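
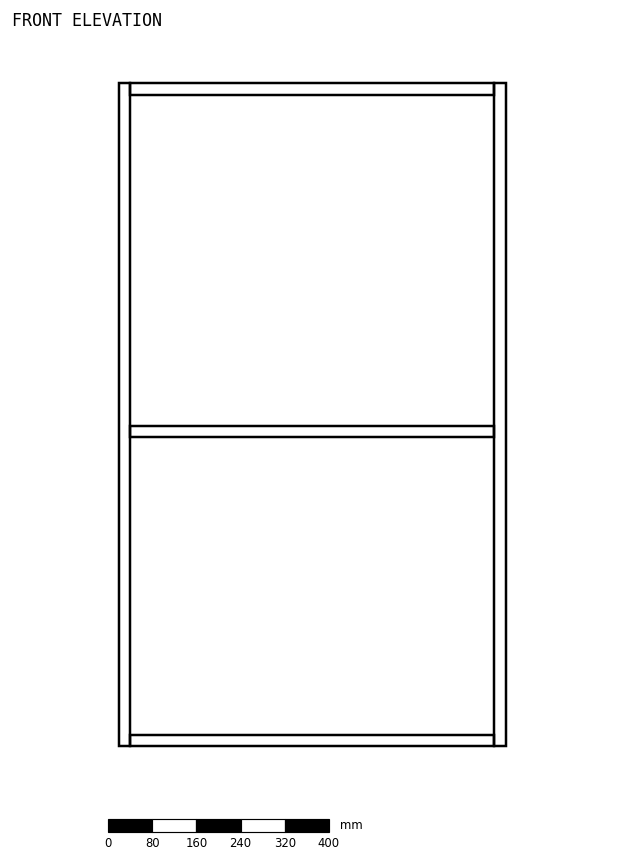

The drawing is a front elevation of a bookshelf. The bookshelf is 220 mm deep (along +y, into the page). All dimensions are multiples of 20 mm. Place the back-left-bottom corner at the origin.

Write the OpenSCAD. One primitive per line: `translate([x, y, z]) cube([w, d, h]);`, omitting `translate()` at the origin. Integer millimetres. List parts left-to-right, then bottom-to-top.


cube([20, 220, 1200]);
translate([20, 0, 0]) cube([660, 220, 20]);
translate([20, 0, 560]) cube([660, 220, 20]);
translate([20, 0, 1180]) cube([660, 220, 20]);
translate([680, 0, 0]) cube([20, 220, 1200]);


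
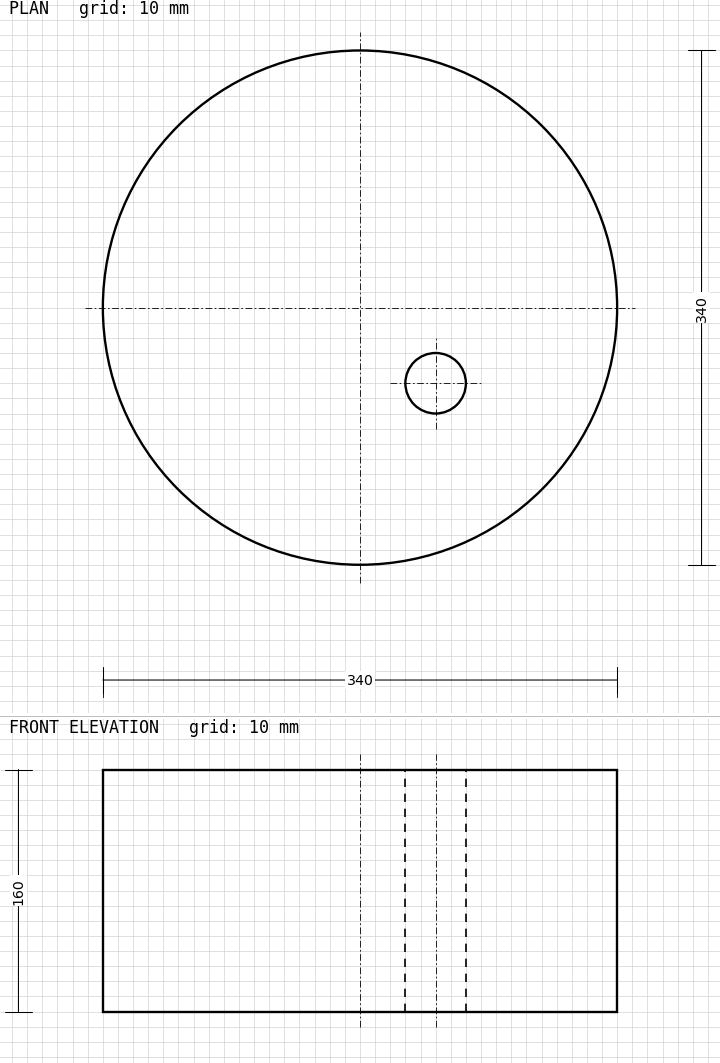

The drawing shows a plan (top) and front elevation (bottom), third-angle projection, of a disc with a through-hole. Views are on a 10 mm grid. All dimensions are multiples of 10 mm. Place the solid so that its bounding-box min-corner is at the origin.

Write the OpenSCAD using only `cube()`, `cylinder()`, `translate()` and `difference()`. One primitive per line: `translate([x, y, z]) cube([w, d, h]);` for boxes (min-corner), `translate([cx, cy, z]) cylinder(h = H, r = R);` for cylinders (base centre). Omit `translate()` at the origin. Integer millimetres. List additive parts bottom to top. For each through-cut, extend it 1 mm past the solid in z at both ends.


difference() {
  translate([170, 170, 0]) cylinder(h = 160, r = 170);
  translate([220, 120, -1]) cylinder(h = 162, r = 20);
}


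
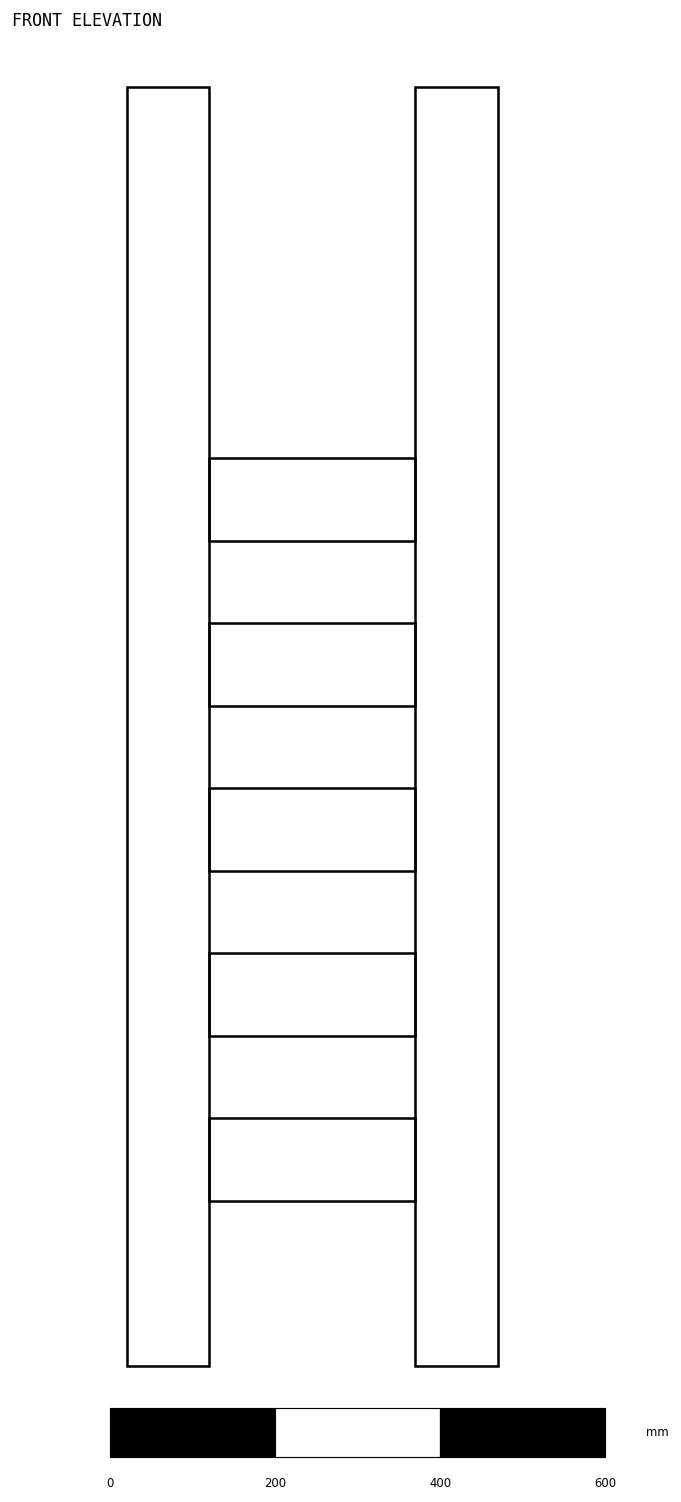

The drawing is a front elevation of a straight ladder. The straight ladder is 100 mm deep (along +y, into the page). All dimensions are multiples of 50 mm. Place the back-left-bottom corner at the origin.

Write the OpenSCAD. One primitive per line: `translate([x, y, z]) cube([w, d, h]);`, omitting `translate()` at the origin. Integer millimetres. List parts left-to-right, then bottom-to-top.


cube([100, 100, 1550]);
translate([100, 0, 200]) cube([250, 100, 100]);
translate([100, 0, 400]) cube([250, 100, 100]);
translate([100, 0, 600]) cube([250, 100, 100]);
translate([100, 0, 800]) cube([250, 100, 100]);
translate([100, 0, 1000]) cube([250, 100, 100]);
translate([350, 0, 0]) cube([100, 100, 1550]);


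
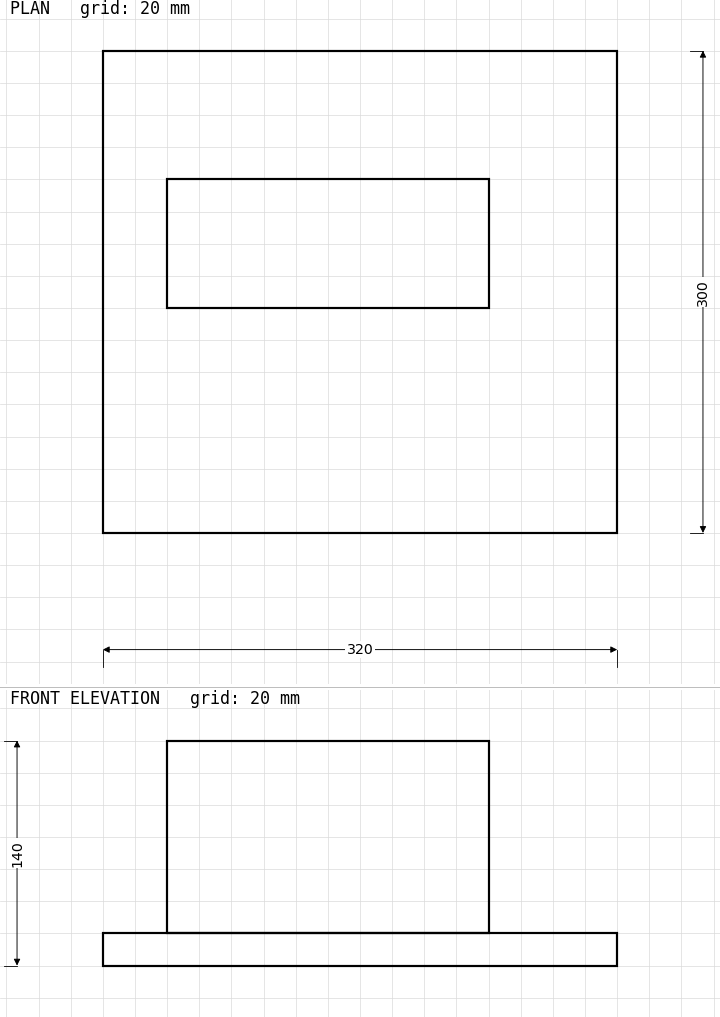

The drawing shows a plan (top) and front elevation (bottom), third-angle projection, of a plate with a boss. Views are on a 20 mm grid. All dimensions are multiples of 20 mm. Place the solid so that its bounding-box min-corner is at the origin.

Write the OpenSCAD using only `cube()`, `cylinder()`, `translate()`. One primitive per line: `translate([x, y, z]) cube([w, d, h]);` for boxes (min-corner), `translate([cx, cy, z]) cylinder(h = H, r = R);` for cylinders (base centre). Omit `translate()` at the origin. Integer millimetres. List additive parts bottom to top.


cube([320, 300, 20]);
translate([40, 140, 20]) cube([200, 80, 120]);


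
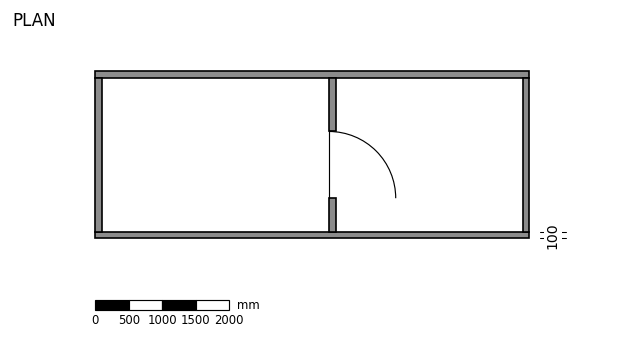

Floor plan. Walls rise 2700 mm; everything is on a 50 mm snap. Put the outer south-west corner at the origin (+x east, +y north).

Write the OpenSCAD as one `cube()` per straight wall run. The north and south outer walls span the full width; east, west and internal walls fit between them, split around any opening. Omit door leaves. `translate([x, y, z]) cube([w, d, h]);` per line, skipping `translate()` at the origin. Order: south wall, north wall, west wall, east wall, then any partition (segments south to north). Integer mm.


cube([6500, 100, 2700]);
translate([0, 2400, 0]) cube([6500, 100, 2700]);
translate([0, 100, 0]) cube([100, 2300, 2700]);
translate([6400, 100, 0]) cube([100, 2300, 2700]);
translate([3500, 100, 0]) cube([100, 500, 2700]);
translate([3500, 1600, 0]) cube([100, 800, 2700]);


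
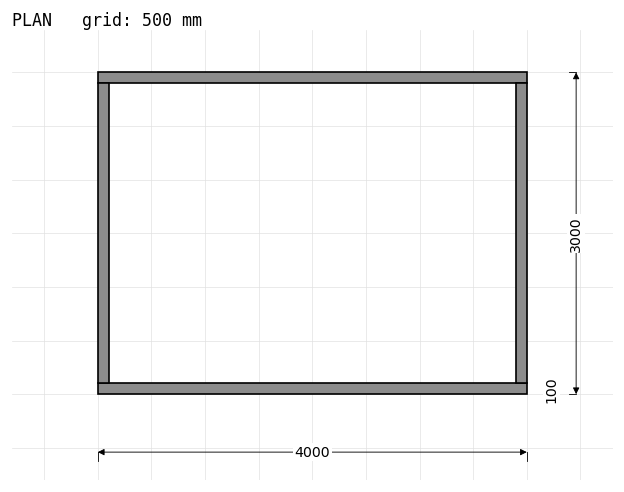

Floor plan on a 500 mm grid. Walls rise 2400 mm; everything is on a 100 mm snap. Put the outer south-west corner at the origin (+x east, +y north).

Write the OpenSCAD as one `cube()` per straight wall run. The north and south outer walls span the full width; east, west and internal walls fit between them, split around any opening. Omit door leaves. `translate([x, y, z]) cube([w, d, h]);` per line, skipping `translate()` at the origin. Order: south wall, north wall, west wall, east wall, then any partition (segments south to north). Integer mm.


cube([4000, 100, 2400]);
translate([0, 2900, 0]) cube([4000, 100, 2400]);
translate([0, 100, 0]) cube([100, 2800, 2400]);
translate([3900, 100, 0]) cube([100, 2800, 2400]);


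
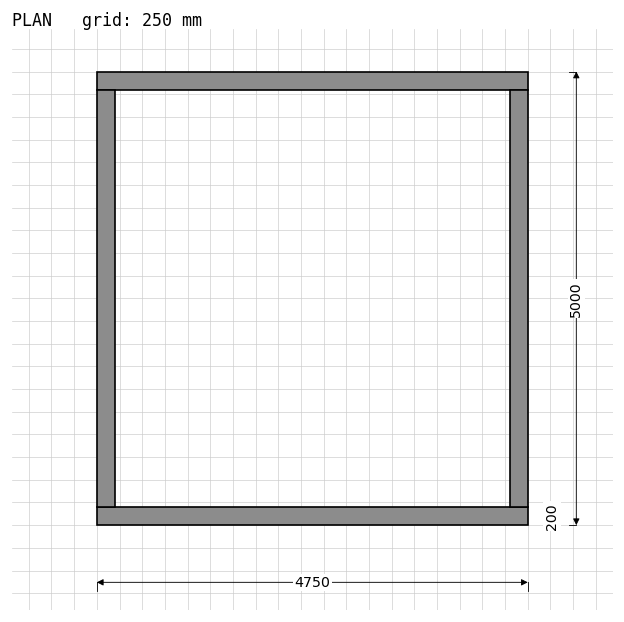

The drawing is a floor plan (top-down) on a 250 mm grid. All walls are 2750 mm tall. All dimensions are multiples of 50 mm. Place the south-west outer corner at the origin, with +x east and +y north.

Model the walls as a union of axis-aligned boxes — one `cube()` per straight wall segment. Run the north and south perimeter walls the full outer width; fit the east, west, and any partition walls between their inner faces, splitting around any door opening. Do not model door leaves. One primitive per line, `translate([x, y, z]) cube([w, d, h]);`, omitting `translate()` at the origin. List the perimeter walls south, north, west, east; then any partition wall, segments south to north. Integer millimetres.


cube([4750, 200, 2750]);
translate([0, 4800, 0]) cube([4750, 200, 2750]);
translate([0, 200, 0]) cube([200, 4600, 2750]);
translate([4550, 200, 0]) cube([200, 4600, 2750]);


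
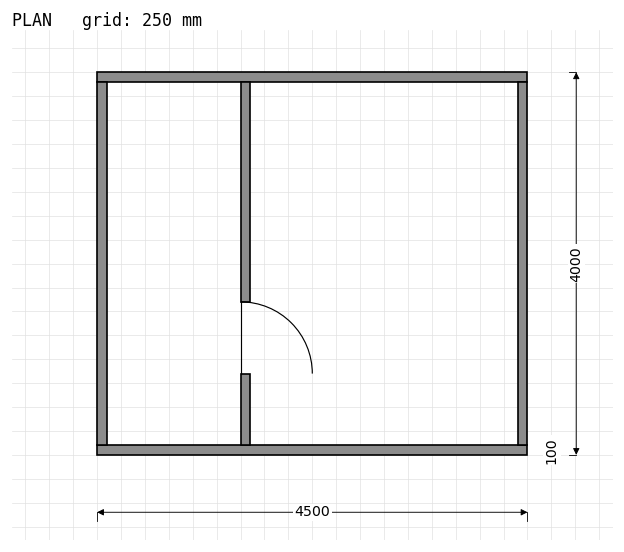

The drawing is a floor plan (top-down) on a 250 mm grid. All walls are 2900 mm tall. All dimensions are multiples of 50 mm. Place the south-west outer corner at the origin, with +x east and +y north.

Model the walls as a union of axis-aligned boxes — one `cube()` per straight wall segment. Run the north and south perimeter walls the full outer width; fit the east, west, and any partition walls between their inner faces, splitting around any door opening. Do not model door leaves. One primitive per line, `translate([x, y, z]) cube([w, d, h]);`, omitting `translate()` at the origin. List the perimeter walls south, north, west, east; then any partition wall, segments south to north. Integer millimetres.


cube([4500, 100, 2900]);
translate([0, 3900, 0]) cube([4500, 100, 2900]);
translate([0, 100, 0]) cube([100, 3800, 2900]);
translate([4400, 100, 0]) cube([100, 3800, 2900]);
translate([1500, 100, 0]) cube([100, 750, 2900]);
translate([1500, 1600, 0]) cube([100, 2300, 2900]);


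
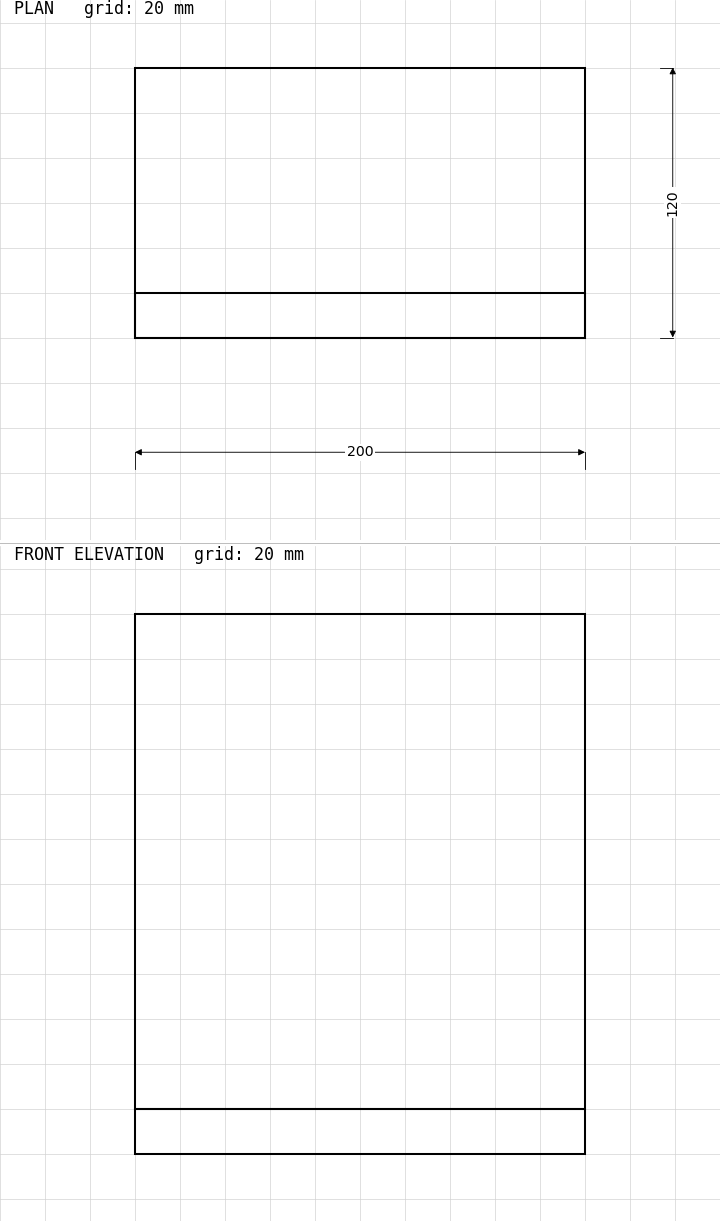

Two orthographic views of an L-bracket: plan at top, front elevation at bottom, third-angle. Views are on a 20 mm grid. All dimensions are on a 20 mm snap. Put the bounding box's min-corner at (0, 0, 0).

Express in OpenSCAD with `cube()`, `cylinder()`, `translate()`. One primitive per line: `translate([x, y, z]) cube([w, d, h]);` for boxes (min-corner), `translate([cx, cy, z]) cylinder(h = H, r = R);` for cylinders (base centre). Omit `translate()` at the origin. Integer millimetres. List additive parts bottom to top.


cube([200, 120, 20]);
translate([0, 0, 20]) cube([200, 20, 220]);


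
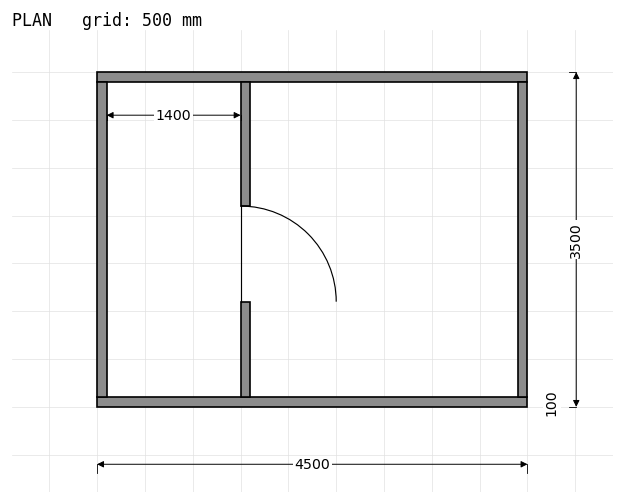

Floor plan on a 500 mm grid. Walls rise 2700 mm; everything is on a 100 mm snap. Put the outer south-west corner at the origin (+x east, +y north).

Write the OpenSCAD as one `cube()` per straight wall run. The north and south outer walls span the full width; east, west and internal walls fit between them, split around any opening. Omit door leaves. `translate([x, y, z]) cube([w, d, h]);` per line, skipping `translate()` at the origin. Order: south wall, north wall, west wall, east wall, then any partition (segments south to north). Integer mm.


cube([4500, 100, 2700]);
translate([0, 3400, 0]) cube([4500, 100, 2700]);
translate([0, 100, 0]) cube([100, 3300, 2700]);
translate([4400, 100, 0]) cube([100, 3300, 2700]);
translate([1500, 100, 0]) cube([100, 1000, 2700]);
translate([1500, 2100, 0]) cube([100, 1300, 2700]);


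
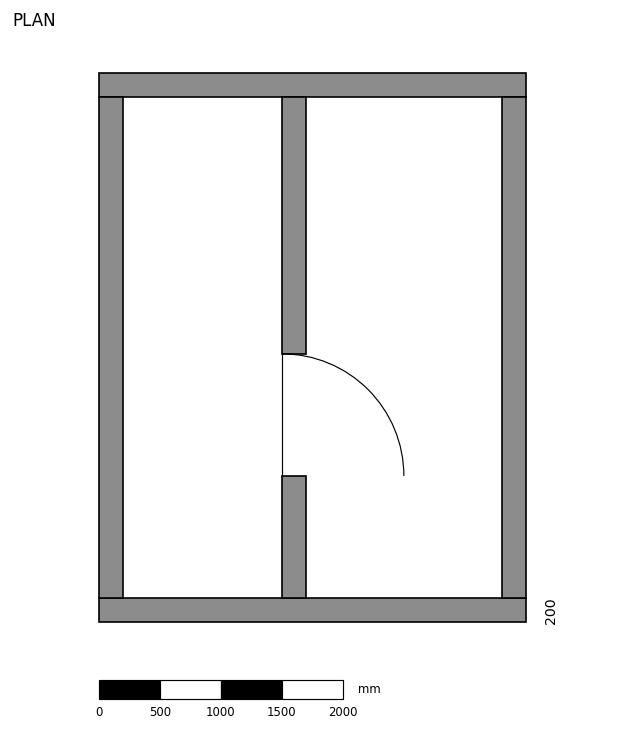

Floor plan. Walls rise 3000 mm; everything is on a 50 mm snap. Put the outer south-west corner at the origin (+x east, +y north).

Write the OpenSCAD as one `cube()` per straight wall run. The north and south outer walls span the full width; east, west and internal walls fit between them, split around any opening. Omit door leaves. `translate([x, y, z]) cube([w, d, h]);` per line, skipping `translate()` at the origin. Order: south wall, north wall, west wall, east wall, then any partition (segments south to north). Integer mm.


cube([3500, 200, 3000]);
translate([0, 4300, 0]) cube([3500, 200, 3000]);
translate([0, 200, 0]) cube([200, 4100, 3000]);
translate([3300, 200, 0]) cube([200, 4100, 3000]);
translate([1500, 200, 0]) cube([200, 1000, 3000]);
translate([1500, 2200, 0]) cube([200, 2100, 3000]);


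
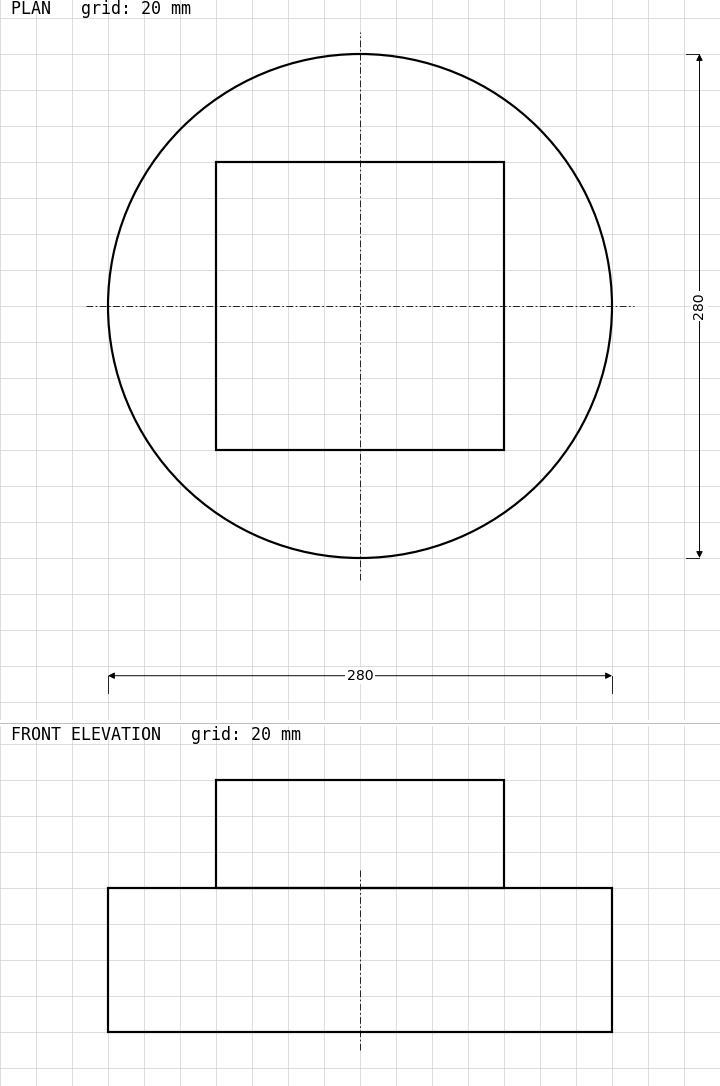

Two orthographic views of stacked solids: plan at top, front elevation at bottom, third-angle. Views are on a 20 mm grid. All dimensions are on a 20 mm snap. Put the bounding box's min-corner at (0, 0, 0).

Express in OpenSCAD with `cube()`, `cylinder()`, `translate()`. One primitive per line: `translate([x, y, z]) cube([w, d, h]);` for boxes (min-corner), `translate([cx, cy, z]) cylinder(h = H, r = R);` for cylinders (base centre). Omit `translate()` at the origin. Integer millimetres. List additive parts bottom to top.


translate([140, 140, 0]) cylinder(h = 80, r = 140);
translate([60, 60, 80]) cube([160, 160, 60]);


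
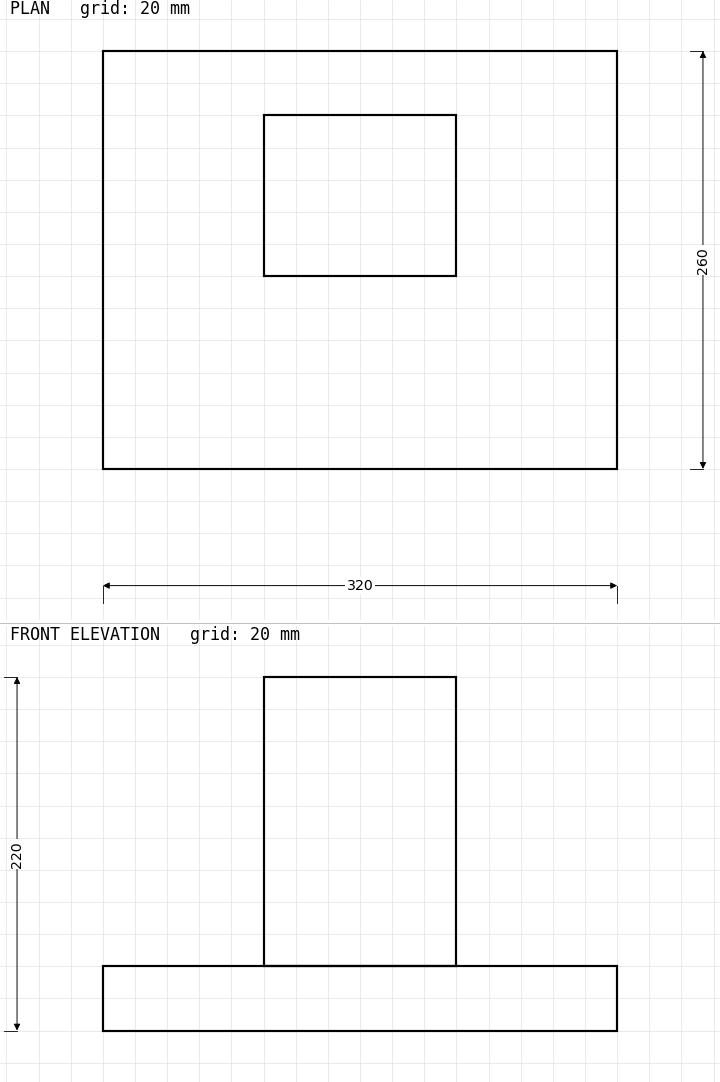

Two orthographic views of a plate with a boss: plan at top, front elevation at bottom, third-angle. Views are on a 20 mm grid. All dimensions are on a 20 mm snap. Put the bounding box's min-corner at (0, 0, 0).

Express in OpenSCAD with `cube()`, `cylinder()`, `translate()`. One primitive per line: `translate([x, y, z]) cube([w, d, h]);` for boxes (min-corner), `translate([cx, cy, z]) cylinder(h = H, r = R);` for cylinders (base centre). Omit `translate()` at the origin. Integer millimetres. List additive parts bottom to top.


cube([320, 260, 40]);
translate([100, 120, 40]) cube([120, 100, 180]);


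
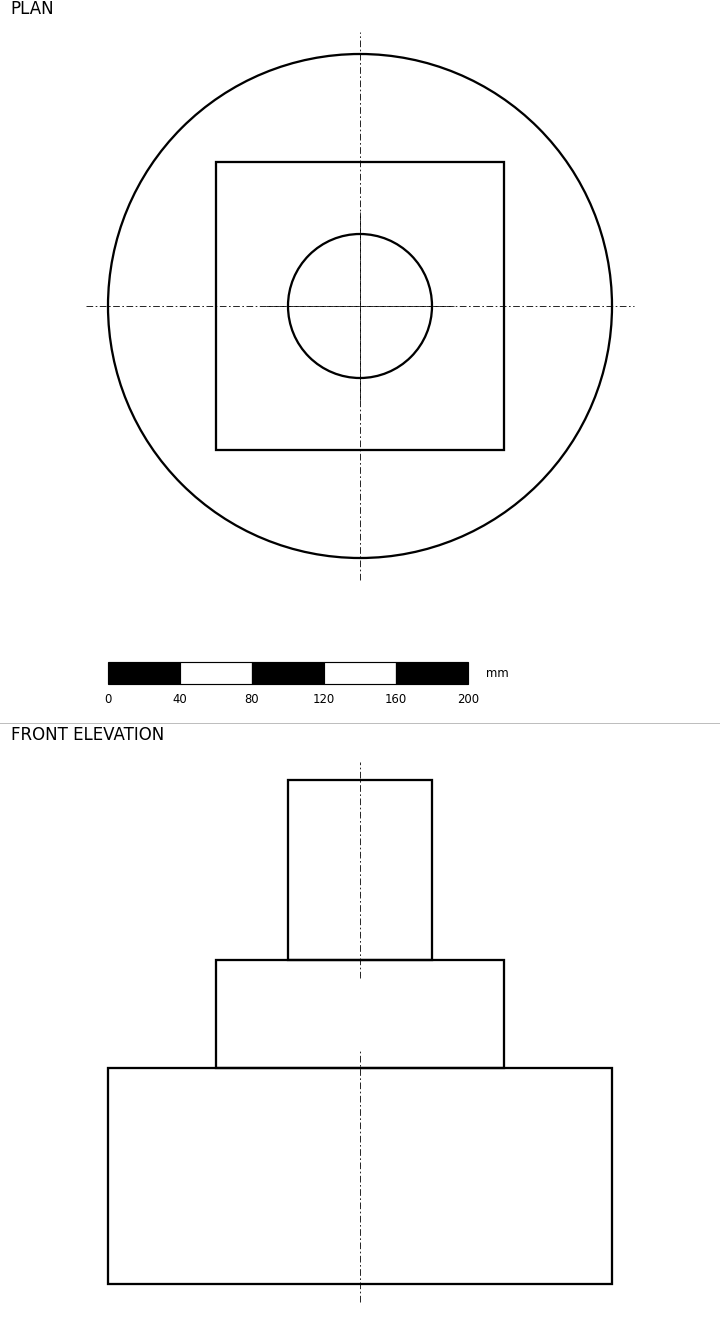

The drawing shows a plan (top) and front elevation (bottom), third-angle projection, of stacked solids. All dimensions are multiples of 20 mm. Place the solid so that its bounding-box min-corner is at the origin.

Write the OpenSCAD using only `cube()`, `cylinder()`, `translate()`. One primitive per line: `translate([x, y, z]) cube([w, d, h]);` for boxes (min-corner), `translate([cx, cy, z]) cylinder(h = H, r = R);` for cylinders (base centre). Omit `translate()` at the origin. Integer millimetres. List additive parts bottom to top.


translate([140, 140, 0]) cylinder(h = 120, r = 140);
translate([60, 60, 120]) cube([160, 160, 60]);
translate([140, 140, 180]) cylinder(h = 100, r = 40);


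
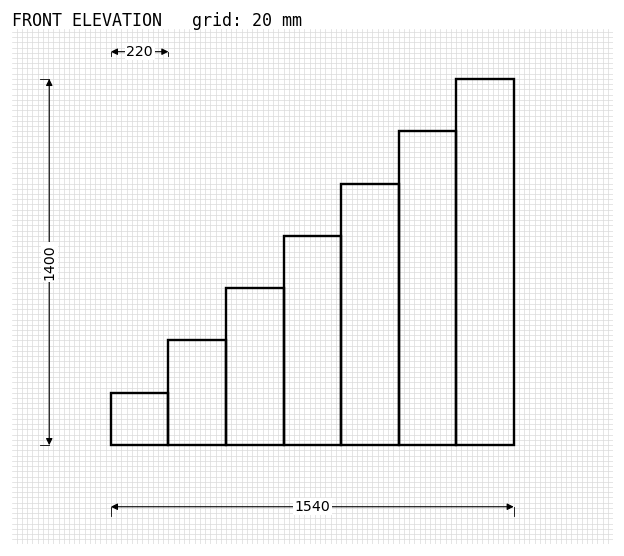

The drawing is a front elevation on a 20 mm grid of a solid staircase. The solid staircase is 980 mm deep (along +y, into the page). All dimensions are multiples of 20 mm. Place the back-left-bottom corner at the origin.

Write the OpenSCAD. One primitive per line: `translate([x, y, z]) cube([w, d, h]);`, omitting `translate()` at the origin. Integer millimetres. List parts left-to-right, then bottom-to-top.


cube([220, 980, 200]);
translate([220, 0, 0]) cube([220, 980, 400]);
translate([440, 0, 0]) cube([220, 980, 600]);
translate([660, 0, 0]) cube([220, 980, 800]);
translate([880, 0, 0]) cube([220, 980, 1000]);
translate([1100, 0, 0]) cube([220, 980, 1200]);
translate([1320, 0, 0]) cube([220, 980, 1400]);


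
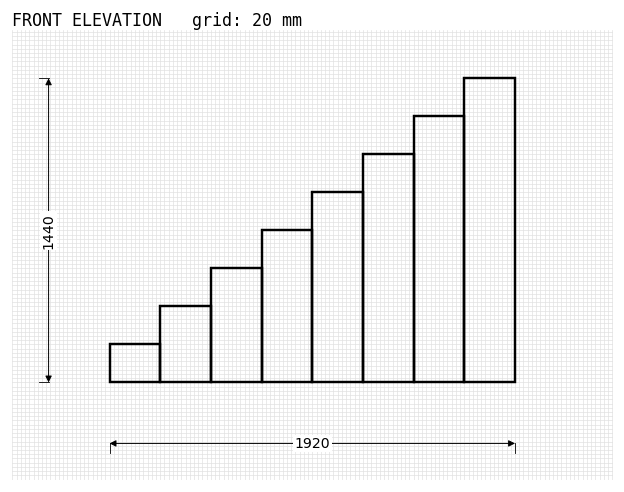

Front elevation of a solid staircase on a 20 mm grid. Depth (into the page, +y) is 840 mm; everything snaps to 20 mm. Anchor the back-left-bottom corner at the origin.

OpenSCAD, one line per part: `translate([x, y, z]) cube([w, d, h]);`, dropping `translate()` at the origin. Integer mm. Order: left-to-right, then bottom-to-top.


cube([240, 840, 180]);
translate([240, 0, 0]) cube([240, 840, 360]);
translate([480, 0, 0]) cube([240, 840, 540]);
translate([720, 0, 0]) cube([240, 840, 720]);
translate([960, 0, 0]) cube([240, 840, 900]);
translate([1200, 0, 0]) cube([240, 840, 1080]);
translate([1440, 0, 0]) cube([240, 840, 1260]);
translate([1680, 0, 0]) cube([240, 840, 1440]);


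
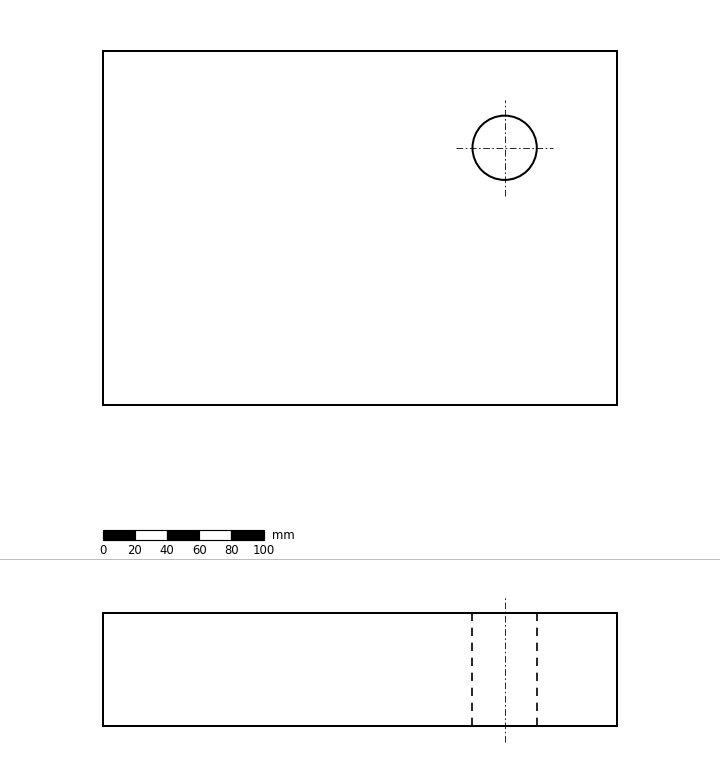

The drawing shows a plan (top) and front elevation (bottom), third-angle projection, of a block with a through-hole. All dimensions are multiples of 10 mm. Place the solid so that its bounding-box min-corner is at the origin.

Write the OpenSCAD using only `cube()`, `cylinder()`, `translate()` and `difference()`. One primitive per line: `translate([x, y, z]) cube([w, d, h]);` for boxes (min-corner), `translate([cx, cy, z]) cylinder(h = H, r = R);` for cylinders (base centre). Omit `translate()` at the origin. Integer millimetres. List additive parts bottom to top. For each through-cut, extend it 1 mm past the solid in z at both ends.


difference() {
  cube([320, 220, 70]);
  translate([250, 160, -1]) cylinder(h = 72, r = 20);
}


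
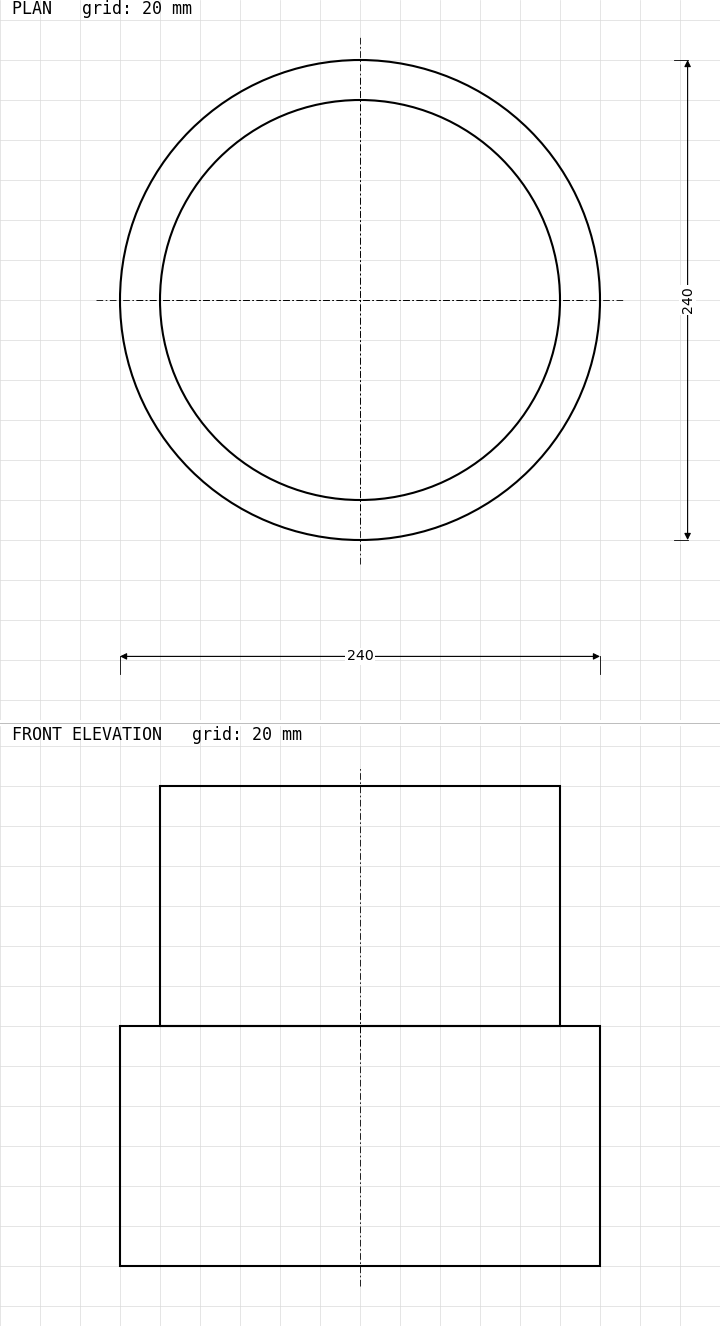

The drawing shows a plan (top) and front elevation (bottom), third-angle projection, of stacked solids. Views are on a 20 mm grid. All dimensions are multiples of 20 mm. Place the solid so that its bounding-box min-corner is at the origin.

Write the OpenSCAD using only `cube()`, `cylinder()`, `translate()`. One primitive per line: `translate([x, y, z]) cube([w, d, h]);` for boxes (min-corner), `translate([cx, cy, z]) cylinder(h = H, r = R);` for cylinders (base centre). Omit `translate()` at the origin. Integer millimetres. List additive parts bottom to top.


translate([120, 120, 0]) cylinder(h = 120, r = 120);
translate([120, 120, 120]) cylinder(h = 120, r = 100);


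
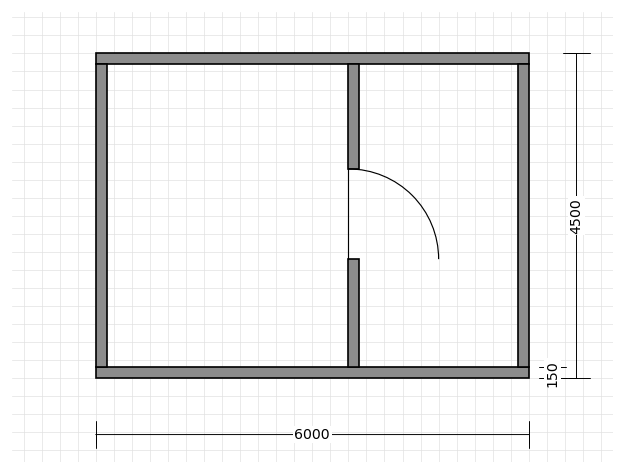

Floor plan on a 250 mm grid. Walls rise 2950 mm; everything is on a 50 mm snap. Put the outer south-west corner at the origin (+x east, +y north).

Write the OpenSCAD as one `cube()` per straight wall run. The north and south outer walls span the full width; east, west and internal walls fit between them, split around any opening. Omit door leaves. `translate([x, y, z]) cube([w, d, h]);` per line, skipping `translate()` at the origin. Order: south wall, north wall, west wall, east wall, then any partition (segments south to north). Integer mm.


cube([6000, 150, 2950]);
translate([0, 4350, 0]) cube([6000, 150, 2950]);
translate([0, 150, 0]) cube([150, 4200, 2950]);
translate([5850, 150, 0]) cube([150, 4200, 2950]);
translate([3500, 150, 0]) cube([150, 1500, 2950]);
translate([3500, 2900, 0]) cube([150, 1450, 2950]);


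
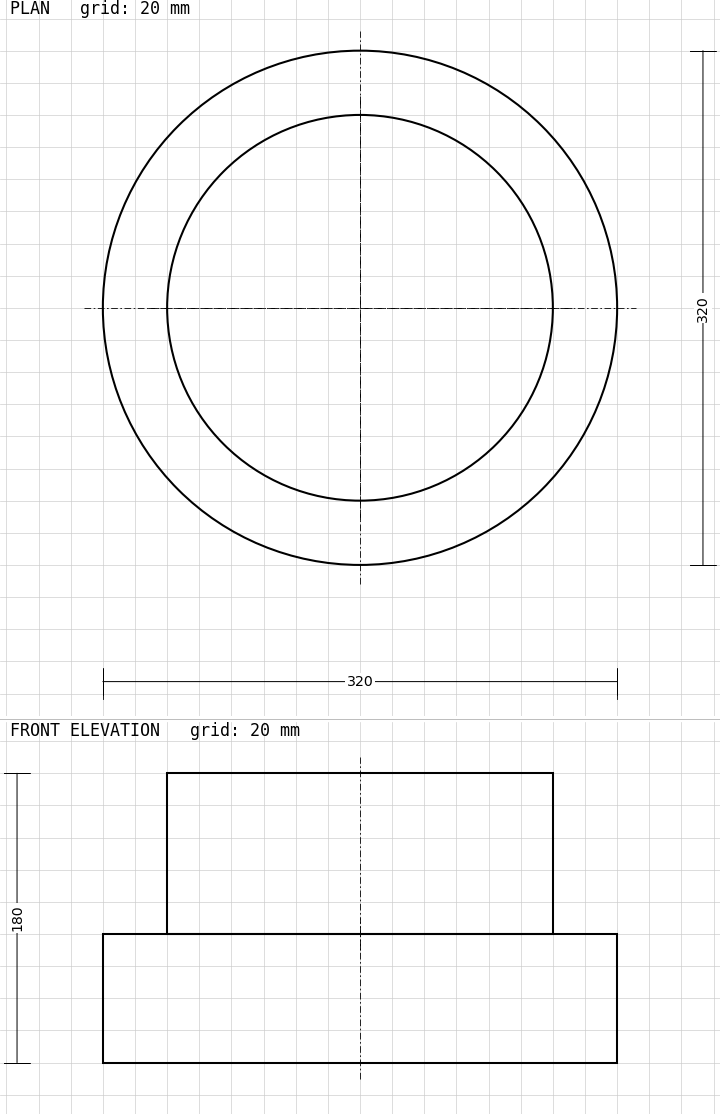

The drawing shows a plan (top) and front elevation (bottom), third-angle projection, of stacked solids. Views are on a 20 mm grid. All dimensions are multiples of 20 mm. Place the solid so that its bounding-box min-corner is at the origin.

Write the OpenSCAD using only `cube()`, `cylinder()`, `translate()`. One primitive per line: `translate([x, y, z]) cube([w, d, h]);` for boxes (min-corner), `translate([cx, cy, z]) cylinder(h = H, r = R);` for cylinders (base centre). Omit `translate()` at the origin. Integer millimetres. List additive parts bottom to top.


translate([160, 160, 0]) cylinder(h = 80, r = 160);
translate([160, 160, 80]) cylinder(h = 100, r = 120);


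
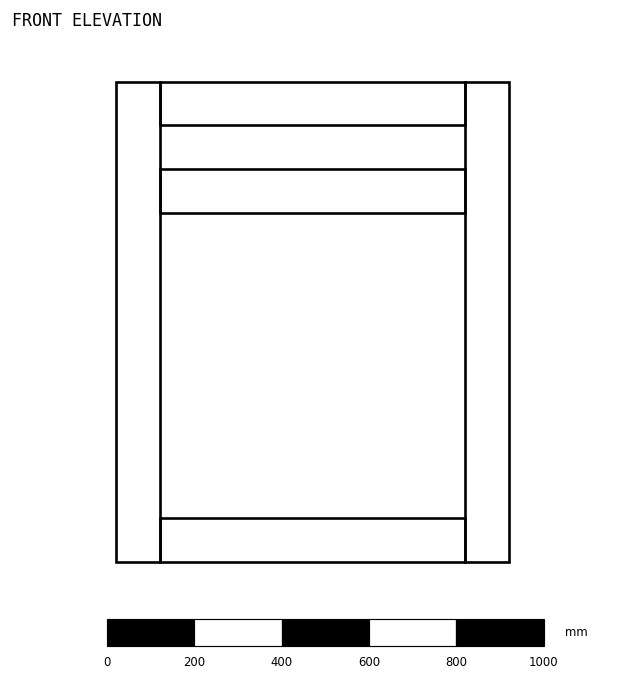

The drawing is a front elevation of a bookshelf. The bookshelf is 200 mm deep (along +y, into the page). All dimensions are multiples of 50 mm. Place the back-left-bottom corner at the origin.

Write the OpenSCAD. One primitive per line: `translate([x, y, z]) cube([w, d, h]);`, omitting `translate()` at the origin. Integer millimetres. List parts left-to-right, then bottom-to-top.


cube([100, 200, 1100]);
translate([100, 0, 0]) cube([700, 200, 100]);
translate([100, 0, 800]) cube([700, 200, 100]);
translate([100, 0, 1000]) cube([700, 200, 100]);
translate([800, 0, 0]) cube([100, 200, 1100]);


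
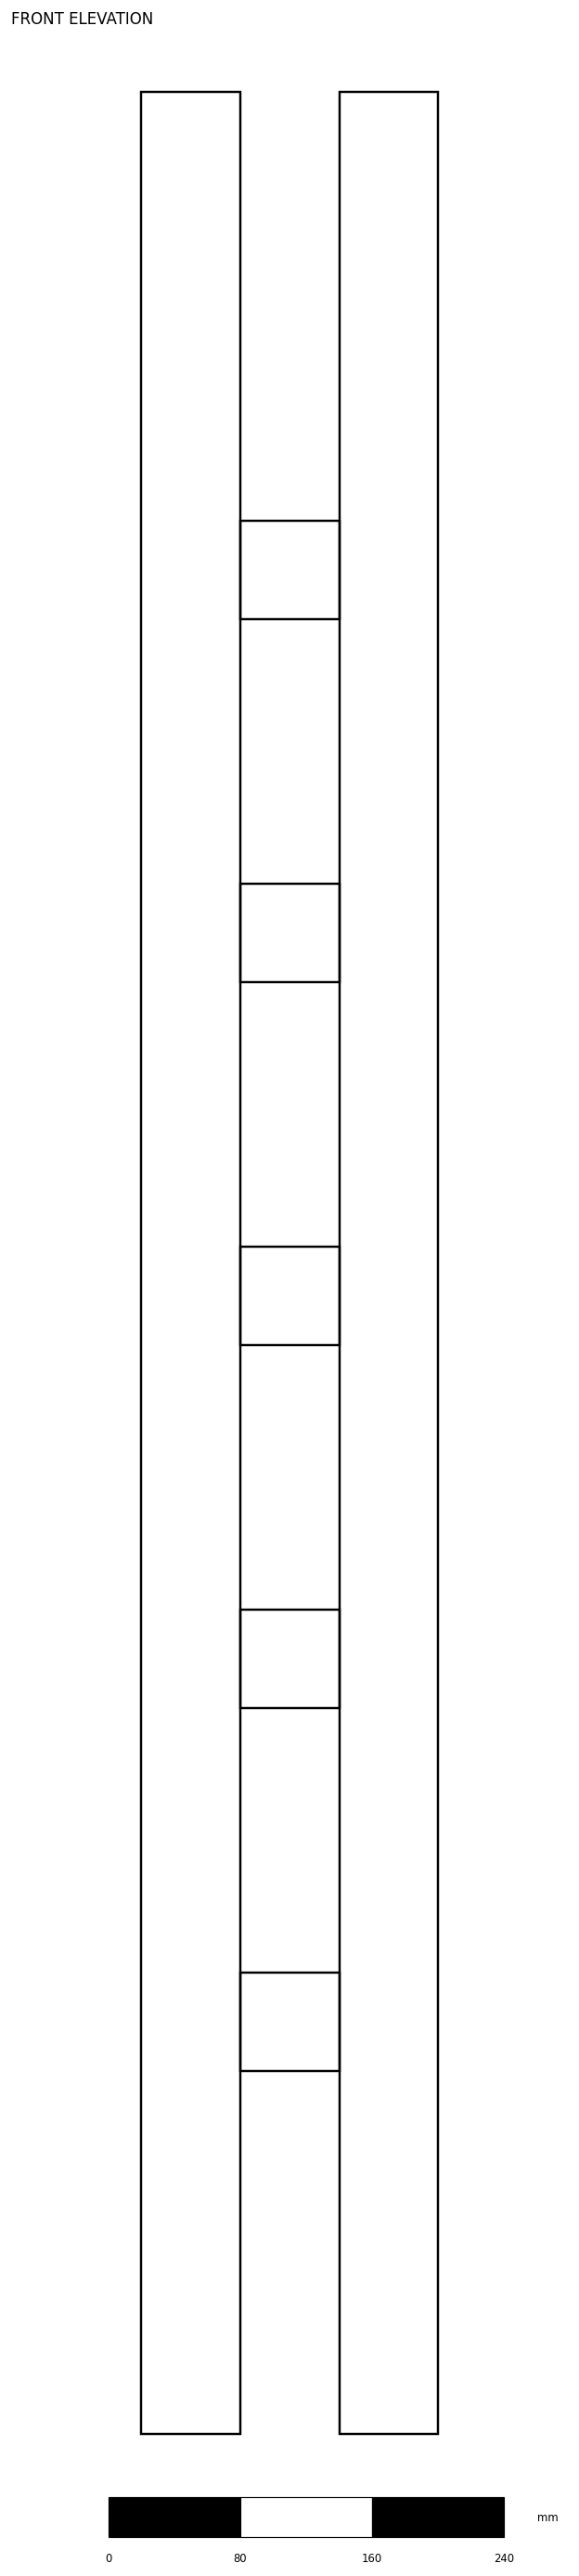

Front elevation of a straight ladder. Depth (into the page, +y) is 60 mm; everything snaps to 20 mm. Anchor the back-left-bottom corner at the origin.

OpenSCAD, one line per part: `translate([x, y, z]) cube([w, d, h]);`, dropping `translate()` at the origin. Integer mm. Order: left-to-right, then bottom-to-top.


cube([60, 60, 1420]);
translate([60, 0, 220]) cube([60, 60, 60]);
translate([60, 0, 440]) cube([60, 60, 60]);
translate([60, 0, 660]) cube([60, 60, 60]);
translate([60, 0, 880]) cube([60, 60, 60]);
translate([60, 0, 1100]) cube([60, 60, 60]);
translate([120, 0, 0]) cube([60, 60, 1420]);


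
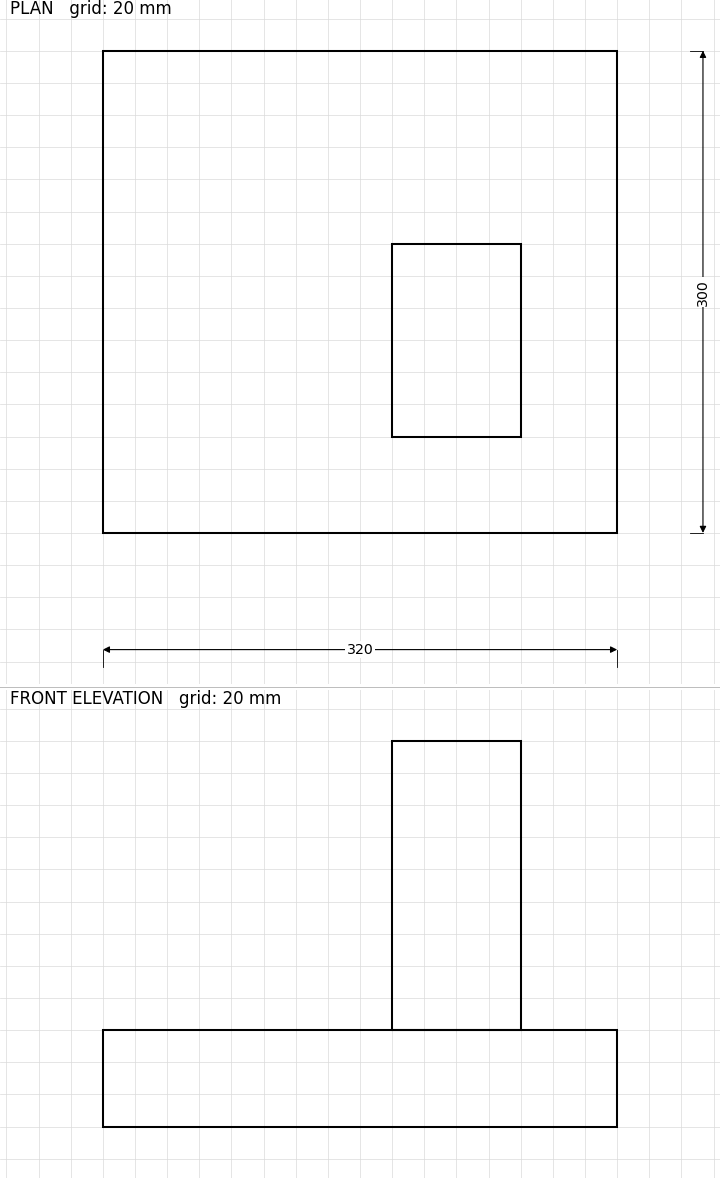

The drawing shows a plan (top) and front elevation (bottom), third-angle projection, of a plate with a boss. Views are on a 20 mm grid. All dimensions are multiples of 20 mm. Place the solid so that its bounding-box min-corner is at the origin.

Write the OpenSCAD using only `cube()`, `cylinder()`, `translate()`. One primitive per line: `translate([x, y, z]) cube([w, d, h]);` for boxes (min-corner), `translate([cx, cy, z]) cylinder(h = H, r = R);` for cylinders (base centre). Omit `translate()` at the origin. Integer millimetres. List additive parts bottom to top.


cube([320, 300, 60]);
translate([180, 60, 60]) cube([80, 120, 180]);


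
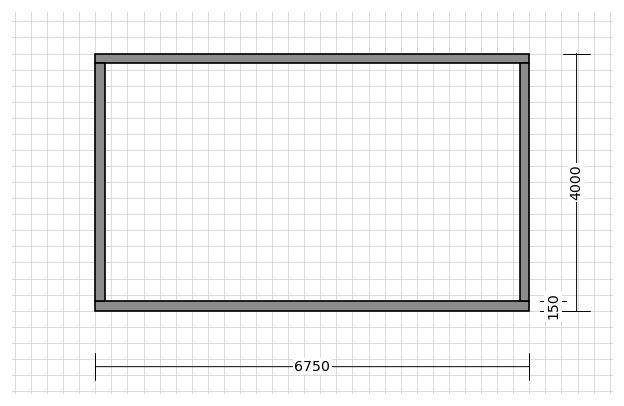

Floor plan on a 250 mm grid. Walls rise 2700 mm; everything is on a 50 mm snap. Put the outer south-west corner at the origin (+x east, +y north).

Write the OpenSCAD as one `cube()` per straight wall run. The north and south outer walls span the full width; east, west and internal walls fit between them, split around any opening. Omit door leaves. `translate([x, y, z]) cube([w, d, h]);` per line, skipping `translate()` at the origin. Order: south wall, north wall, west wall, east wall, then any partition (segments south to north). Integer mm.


cube([6750, 150, 2700]);
translate([0, 3850, 0]) cube([6750, 150, 2700]);
translate([0, 150, 0]) cube([150, 3700, 2700]);
translate([6600, 150, 0]) cube([150, 3700, 2700]);


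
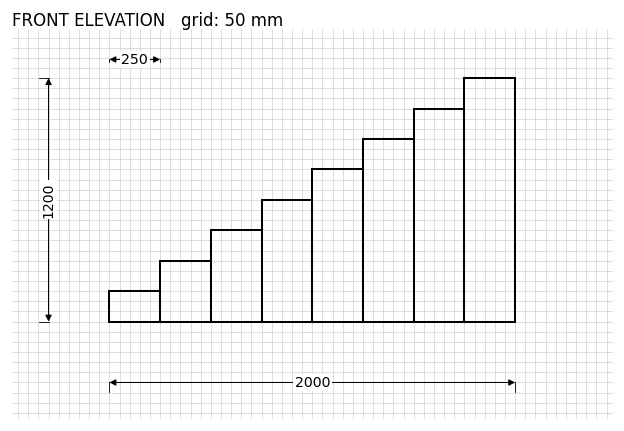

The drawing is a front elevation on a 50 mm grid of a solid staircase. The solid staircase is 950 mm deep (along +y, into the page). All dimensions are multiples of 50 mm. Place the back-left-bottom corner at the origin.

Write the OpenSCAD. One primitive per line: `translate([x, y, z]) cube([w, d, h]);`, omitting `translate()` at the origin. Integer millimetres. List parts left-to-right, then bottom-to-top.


cube([250, 950, 150]);
translate([250, 0, 0]) cube([250, 950, 300]);
translate([500, 0, 0]) cube([250, 950, 450]);
translate([750, 0, 0]) cube([250, 950, 600]);
translate([1000, 0, 0]) cube([250, 950, 750]);
translate([1250, 0, 0]) cube([250, 950, 900]);
translate([1500, 0, 0]) cube([250, 950, 1050]);
translate([1750, 0, 0]) cube([250, 950, 1200]);


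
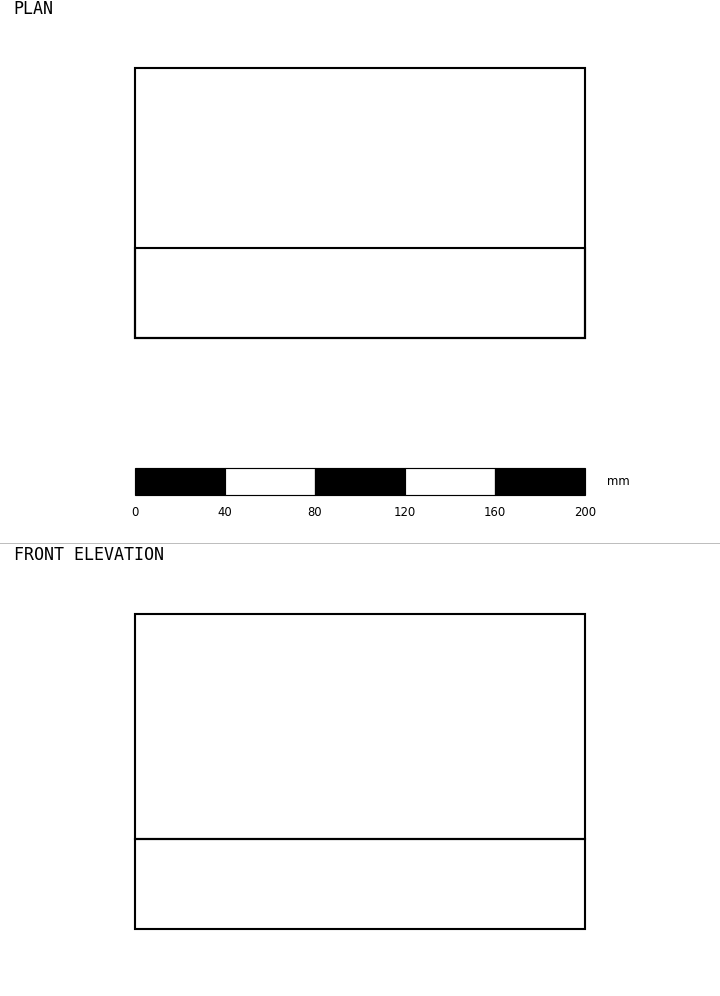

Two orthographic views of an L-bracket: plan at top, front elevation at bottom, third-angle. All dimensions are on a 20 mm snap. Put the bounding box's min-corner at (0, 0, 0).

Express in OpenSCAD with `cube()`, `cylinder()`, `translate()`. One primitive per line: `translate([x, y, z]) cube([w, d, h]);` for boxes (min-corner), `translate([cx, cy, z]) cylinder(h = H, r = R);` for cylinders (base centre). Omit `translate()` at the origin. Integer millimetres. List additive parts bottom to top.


cube([200, 120, 40]);
translate([0, 0, 40]) cube([200, 40, 100]);


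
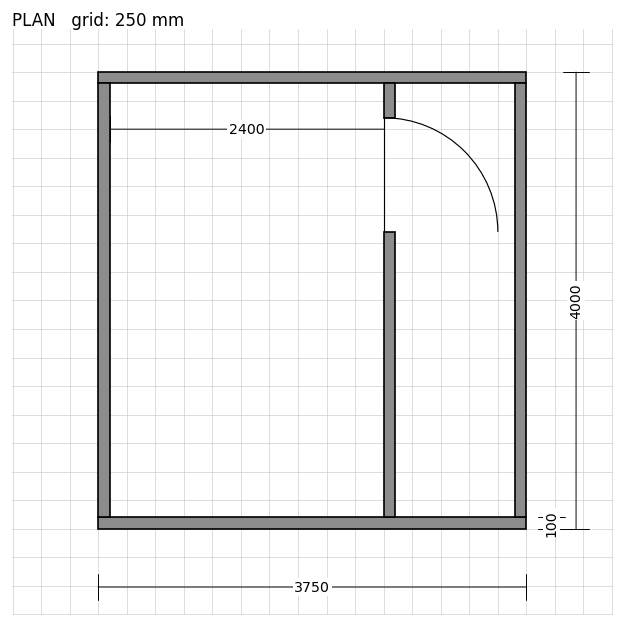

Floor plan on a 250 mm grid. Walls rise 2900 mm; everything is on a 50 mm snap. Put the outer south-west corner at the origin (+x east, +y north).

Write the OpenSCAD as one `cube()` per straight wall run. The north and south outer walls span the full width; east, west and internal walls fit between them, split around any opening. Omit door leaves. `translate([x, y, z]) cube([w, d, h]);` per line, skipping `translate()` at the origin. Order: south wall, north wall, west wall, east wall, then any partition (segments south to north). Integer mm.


cube([3750, 100, 2900]);
translate([0, 3900, 0]) cube([3750, 100, 2900]);
translate([0, 100, 0]) cube([100, 3800, 2900]);
translate([3650, 100, 0]) cube([100, 3800, 2900]);
translate([2500, 100, 0]) cube([100, 2500, 2900]);
translate([2500, 3600, 0]) cube([100, 300, 2900]);


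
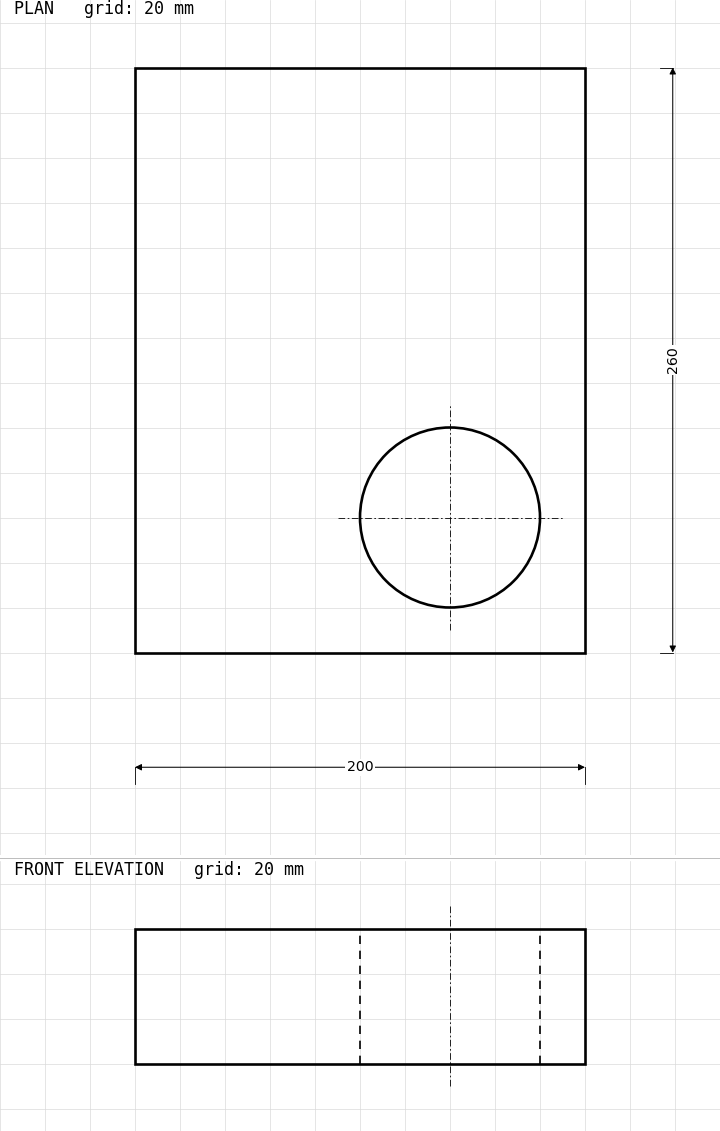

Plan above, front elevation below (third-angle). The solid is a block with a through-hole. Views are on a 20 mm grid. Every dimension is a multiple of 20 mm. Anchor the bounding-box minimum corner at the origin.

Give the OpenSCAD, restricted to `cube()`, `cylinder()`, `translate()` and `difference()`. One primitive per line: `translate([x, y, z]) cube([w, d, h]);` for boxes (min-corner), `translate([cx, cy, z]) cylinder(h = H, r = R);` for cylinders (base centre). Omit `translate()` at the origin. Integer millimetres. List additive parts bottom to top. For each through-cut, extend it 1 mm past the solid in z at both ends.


difference() {
  cube([200, 260, 60]);
  translate([140, 60, -1]) cylinder(h = 62, r = 40);
}


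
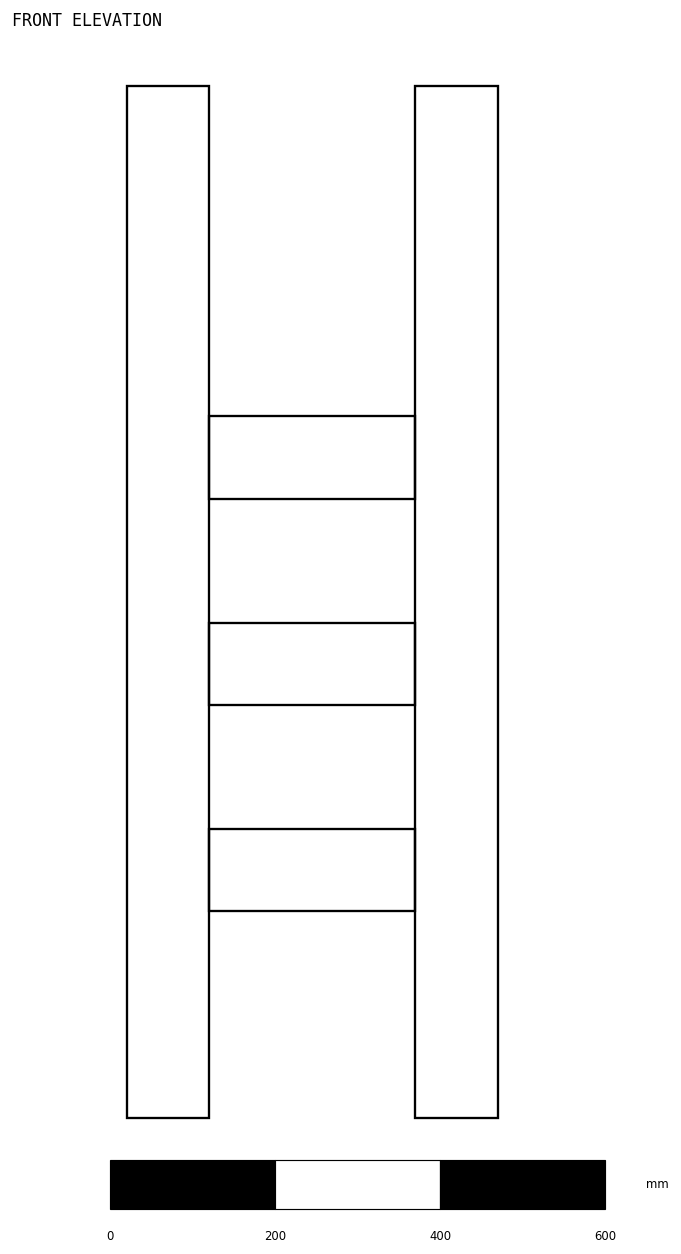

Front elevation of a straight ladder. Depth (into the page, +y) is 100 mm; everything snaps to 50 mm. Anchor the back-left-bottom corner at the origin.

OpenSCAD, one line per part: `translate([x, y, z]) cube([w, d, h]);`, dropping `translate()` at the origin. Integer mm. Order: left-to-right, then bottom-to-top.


cube([100, 100, 1250]);
translate([100, 0, 250]) cube([250, 100, 100]);
translate([100, 0, 500]) cube([250, 100, 100]);
translate([100, 0, 750]) cube([250, 100, 100]);
translate([350, 0, 0]) cube([100, 100, 1250]);


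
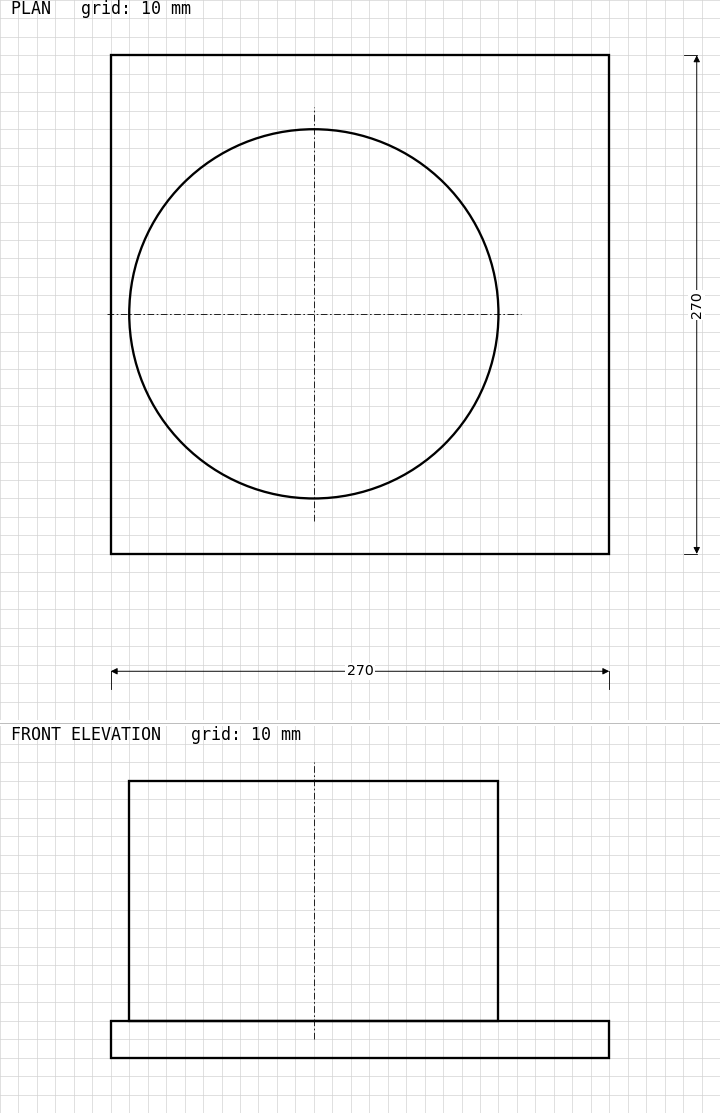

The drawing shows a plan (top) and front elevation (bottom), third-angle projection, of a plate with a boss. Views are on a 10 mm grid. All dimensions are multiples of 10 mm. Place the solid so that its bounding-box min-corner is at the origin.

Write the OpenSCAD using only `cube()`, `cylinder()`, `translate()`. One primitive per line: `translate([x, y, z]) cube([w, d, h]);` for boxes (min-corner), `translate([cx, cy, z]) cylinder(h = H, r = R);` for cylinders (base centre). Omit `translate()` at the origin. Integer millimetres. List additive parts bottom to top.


cube([270, 270, 20]);
translate([110, 130, 20]) cylinder(h = 130, r = 100);


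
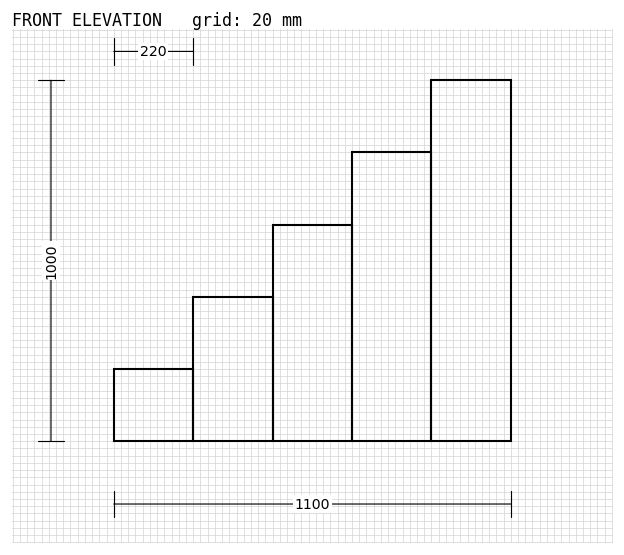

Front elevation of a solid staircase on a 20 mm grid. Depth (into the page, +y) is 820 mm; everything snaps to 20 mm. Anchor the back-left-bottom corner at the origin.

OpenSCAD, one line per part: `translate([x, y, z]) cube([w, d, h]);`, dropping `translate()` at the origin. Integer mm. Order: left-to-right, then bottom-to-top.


cube([220, 820, 200]);
translate([220, 0, 0]) cube([220, 820, 400]);
translate([440, 0, 0]) cube([220, 820, 600]);
translate([660, 0, 0]) cube([220, 820, 800]);
translate([880, 0, 0]) cube([220, 820, 1000]);


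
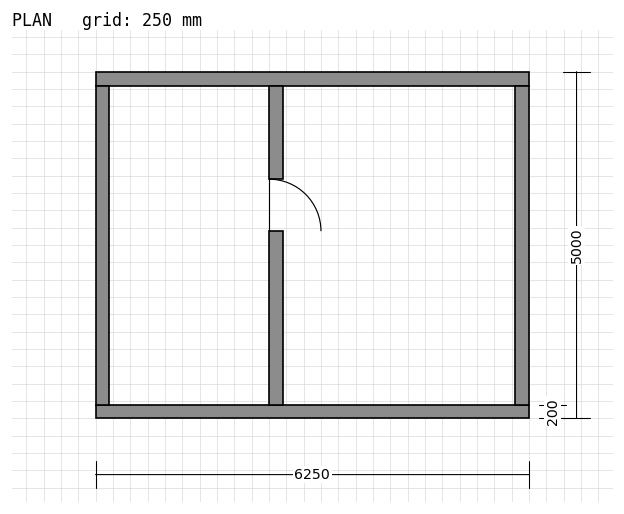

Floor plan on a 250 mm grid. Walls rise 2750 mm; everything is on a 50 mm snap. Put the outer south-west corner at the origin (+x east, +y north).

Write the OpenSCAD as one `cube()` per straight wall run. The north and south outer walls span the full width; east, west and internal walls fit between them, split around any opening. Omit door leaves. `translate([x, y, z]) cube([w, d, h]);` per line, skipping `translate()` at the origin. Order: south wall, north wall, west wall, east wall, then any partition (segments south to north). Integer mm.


cube([6250, 200, 2750]);
translate([0, 4800, 0]) cube([6250, 200, 2750]);
translate([0, 200, 0]) cube([200, 4600, 2750]);
translate([6050, 200, 0]) cube([200, 4600, 2750]);
translate([2500, 200, 0]) cube([200, 2500, 2750]);
translate([2500, 3450, 0]) cube([200, 1350, 2750]);


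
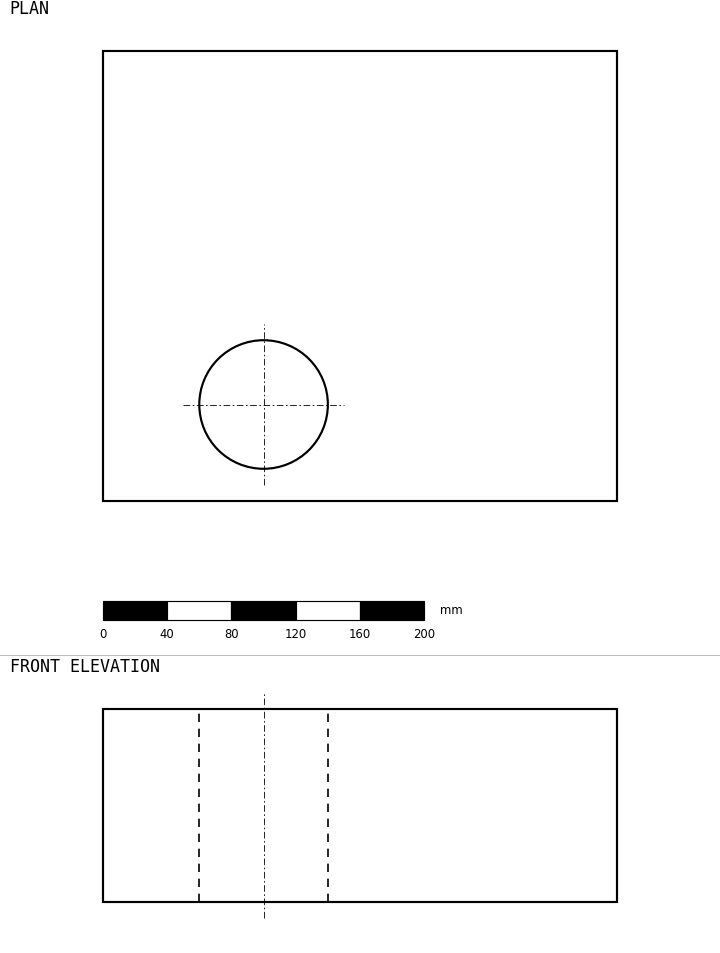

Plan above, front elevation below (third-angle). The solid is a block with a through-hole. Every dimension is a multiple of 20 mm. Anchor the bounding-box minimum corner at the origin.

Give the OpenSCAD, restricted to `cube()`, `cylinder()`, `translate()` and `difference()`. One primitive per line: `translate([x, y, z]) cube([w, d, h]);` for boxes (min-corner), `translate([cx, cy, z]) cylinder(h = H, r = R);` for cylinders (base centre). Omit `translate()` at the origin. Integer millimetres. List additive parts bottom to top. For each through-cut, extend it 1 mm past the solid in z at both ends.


difference() {
  cube([320, 280, 120]);
  translate([100, 60, -1]) cylinder(h = 122, r = 40);
}


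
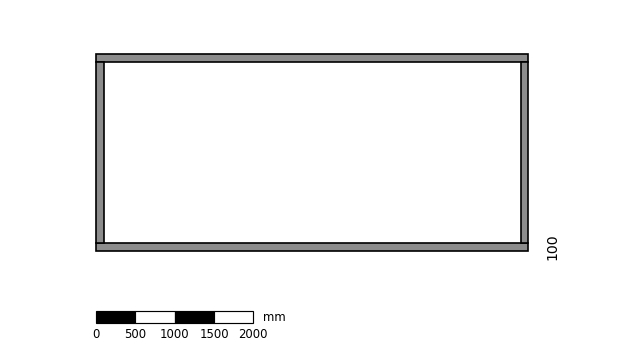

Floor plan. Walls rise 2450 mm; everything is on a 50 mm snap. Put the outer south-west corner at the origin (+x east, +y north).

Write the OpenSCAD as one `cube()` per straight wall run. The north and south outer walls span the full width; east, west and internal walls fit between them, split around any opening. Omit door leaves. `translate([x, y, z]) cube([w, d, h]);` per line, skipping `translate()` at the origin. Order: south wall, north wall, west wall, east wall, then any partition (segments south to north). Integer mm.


cube([5500, 100, 2450]);
translate([0, 2400, 0]) cube([5500, 100, 2450]);
translate([0, 100, 0]) cube([100, 2300, 2450]);
translate([5400, 100, 0]) cube([100, 2300, 2450]);


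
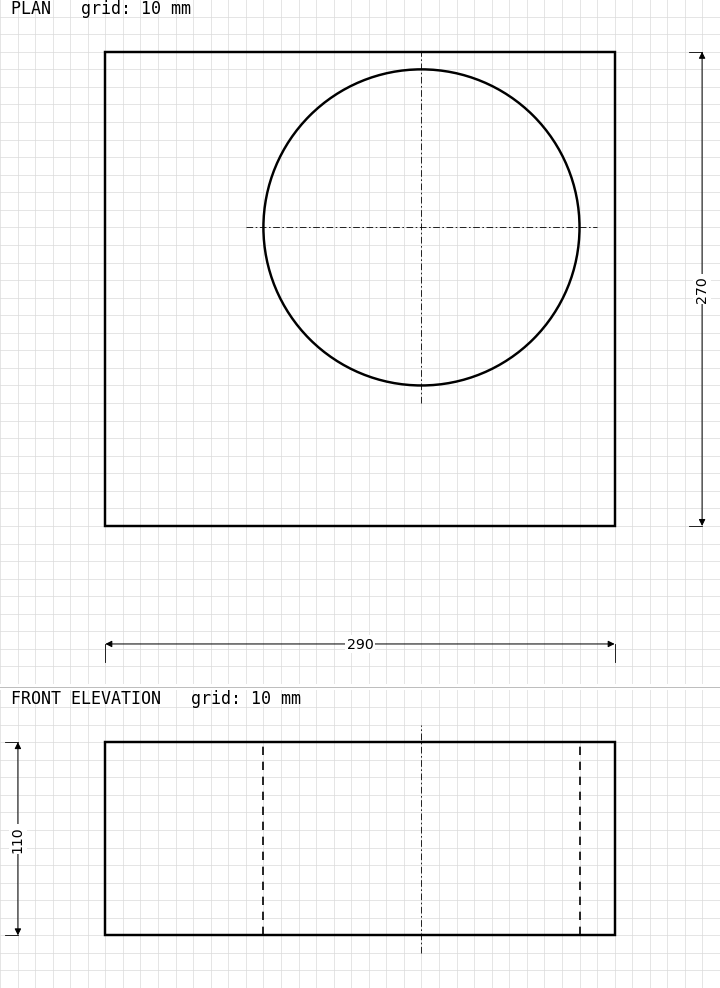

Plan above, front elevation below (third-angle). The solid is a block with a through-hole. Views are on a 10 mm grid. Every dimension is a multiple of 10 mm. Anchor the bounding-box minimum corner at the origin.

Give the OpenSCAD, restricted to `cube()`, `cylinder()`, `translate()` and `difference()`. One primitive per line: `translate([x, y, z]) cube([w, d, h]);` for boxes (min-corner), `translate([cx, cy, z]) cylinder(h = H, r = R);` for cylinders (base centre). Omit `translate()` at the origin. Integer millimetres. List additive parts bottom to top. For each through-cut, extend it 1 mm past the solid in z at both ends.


difference() {
  cube([290, 270, 110]);
  translate([180, 170, -1]) cylinder(h = 112, r = 90);
}


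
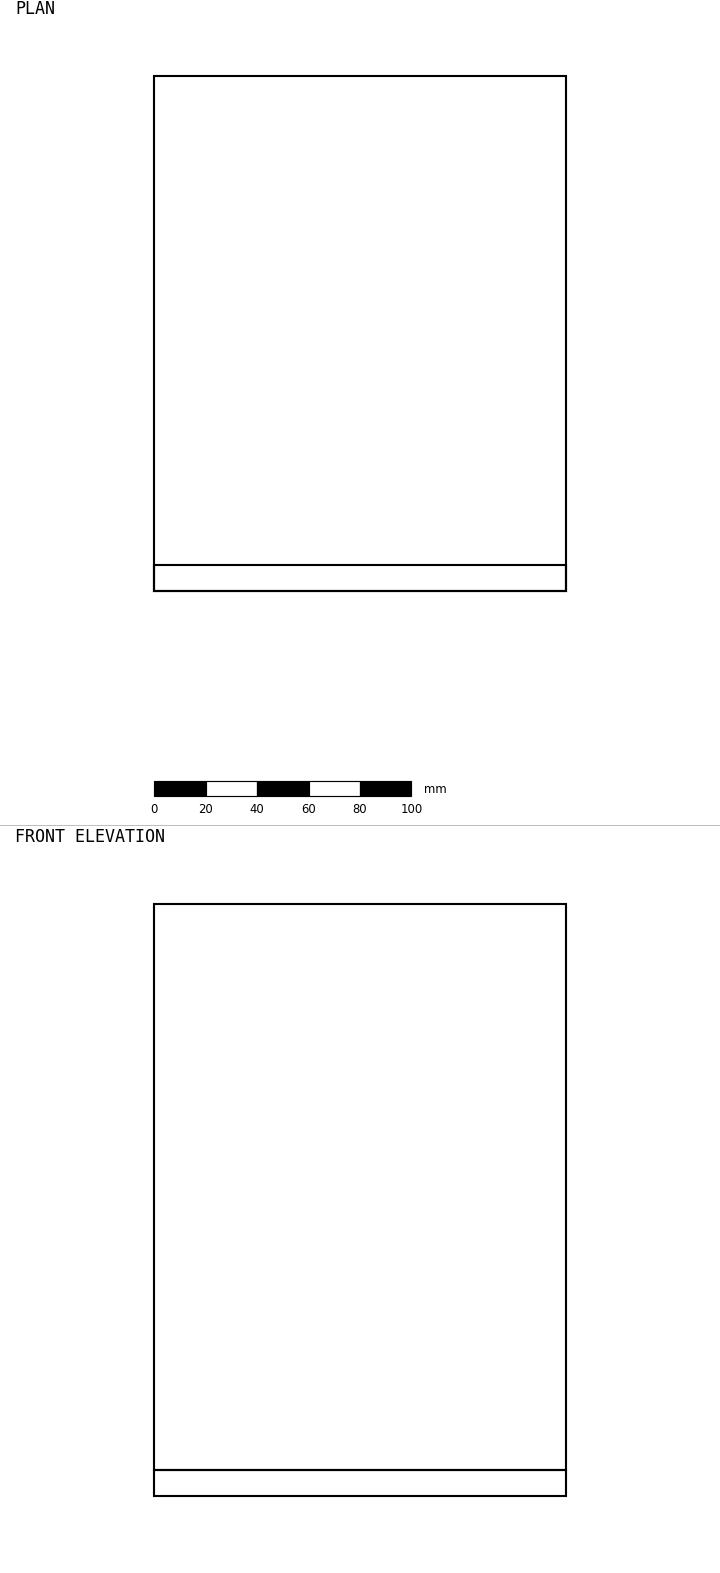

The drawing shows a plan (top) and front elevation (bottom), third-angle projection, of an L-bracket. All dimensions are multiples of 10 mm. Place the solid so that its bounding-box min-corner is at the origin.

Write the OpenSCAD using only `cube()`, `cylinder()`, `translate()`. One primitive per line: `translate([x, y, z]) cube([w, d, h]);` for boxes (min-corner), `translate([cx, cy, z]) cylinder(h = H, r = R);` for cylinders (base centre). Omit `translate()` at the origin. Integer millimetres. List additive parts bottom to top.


cube([160, 200, 10]);
translate([0, 0, 10]) cube([160, 10, 220]);
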